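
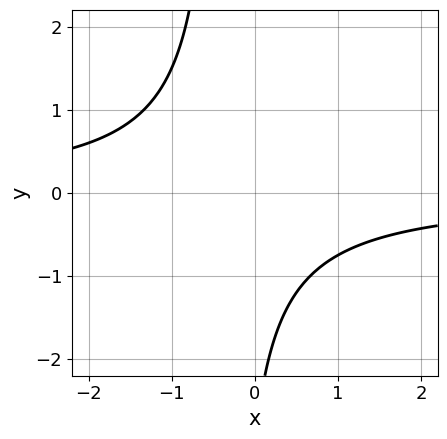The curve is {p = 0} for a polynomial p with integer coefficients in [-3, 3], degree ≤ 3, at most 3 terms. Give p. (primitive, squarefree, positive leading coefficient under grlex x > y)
(a) Degree: the shape is more complex than any degree-1 curve, so deg p = 2.
(b) From the visible intercepts: it misses every integer gridline on the y-axis; the curve avoids every integer x-axis point in the box.
(c) Assembling these constraints gives the stated polynomial.

3*x*y + y + 3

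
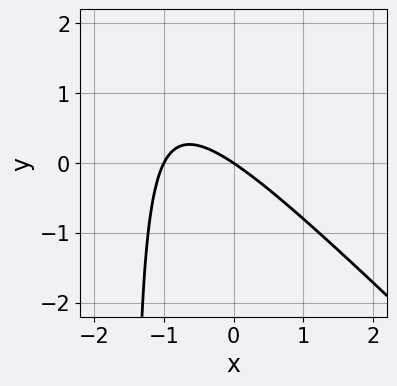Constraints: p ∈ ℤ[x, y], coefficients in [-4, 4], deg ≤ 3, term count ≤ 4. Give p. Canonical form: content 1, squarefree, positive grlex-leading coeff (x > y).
2*x^2 + 2*x*y + 2*x + 3*y

deg p = 2.
Checking where it meets the axes: among the integer gridlines, it crosses the x-axis at x ∈ {-1, 0}; it meets the y-axis at y = 0 (among the integer gridlines).
Matching integer coefficients to the picture gives p.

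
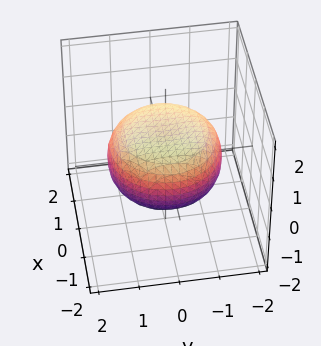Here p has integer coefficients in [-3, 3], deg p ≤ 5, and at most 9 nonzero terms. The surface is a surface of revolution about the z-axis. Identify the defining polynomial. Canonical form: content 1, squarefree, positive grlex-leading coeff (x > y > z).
x^4 + 2*x^2*y^2 + y^4 - x^2 - y^2 + 3*z^2 - 2

(a) The degree is 4 — no degree-3 surface has this shape.
(b) Symmetries: every cross-section ⟂ z is a circle, so x, y appear only via x² + y².
(c) Against the integer gridlines: a circular section at z = 0 has radius between 1 and 2.
(d) The integer polynomial consistent with all of this is the stated p.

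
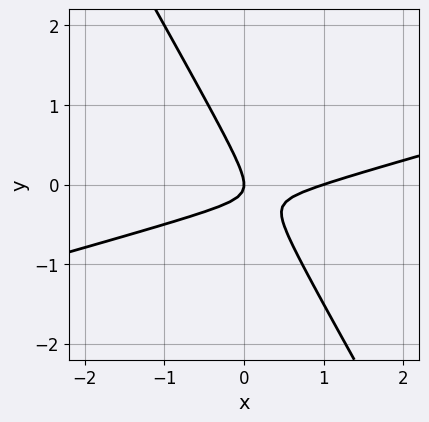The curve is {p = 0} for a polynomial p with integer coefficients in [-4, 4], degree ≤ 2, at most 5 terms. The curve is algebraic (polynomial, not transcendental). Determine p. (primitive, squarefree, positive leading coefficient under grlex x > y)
x^2 - 3*x*y - 2*y^2 - x

The degree is 2 — the shape is more complex than any degree-1 curve.
From the axis intercepts and sections: it meets the y-axis at y = 0 (among the integer gridlines); among the integer gridlines, it crosses the x-axis at x ∈ {0, 1}.
These observations pin down the coefficients.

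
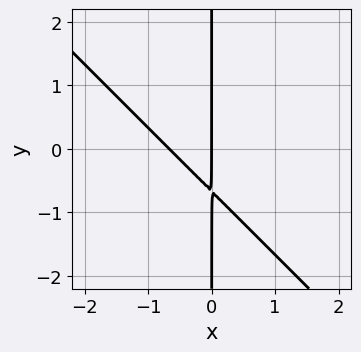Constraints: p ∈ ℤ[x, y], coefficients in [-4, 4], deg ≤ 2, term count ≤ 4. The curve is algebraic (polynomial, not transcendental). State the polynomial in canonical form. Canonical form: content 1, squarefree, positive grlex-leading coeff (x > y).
1. deg p = 2. A generic line meets the curve in up to 2 points.
2. From the axis intercepts and sections: it meets the x-axis at x = 0 (among the integer gridlines); every point of the y-axis in the box is on the curve.
3. Putting this together gives p.

3*x^2 + 3*x*y + 2*x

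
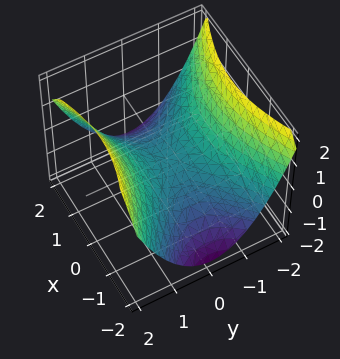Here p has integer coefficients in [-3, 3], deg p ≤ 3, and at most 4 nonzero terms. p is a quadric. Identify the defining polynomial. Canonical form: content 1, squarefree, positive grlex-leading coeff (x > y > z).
(a) deg p = 2.
(b) Symmetries: it's symmetric under x → −x, forcing even powers of x; the y ↦ −y reflection is a symmetry, so y appears only in even powers.
(c) From the visible intercepts: one y-axis crossing is at y = 0; it meets the x-axis at x = 0 (among the integer gridlines); it crosses the z-axis at the gridline z = 0.
(d) Solving for integer coefficients yields p as stated.

x^2 - 2*y^2 + 3*z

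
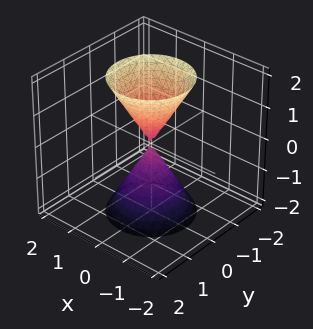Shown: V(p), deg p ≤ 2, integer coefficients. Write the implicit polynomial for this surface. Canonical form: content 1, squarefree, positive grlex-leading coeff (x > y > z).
3*x^2 + 3*y^2 - z^2

1. I count 2 distinct pieces. They look like related sheets of one shape, so recover p as a whole.
2. Degree: a double cone through the origin; a quadric, so deg p = 2.
3. Symmetry: the surface is invariant under rotation about z: p = q(x² + y², z); it's symmetric under z → −z, forcing even powers of z.
4. Observable constraints: one y-axis crossing is at y = 0; it meets the x-axis at x = 0 (among the integer gridlines); one z-axis crossing is at z = 0.
5. The integer polynomial consistent with all of this is the stated p.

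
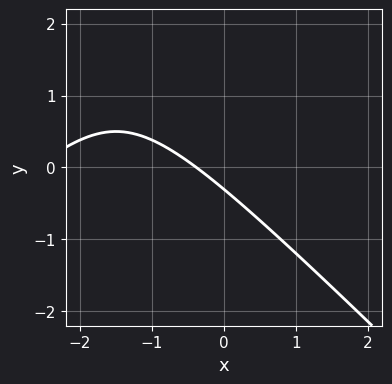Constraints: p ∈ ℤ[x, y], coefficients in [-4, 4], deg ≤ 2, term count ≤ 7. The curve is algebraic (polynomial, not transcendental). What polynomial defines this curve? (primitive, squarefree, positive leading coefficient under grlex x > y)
First, the degree is 2 — no degree-1 curve has this shape.
Finally, putting this together gives p.

x^2 - y^2 + 3*x + 3*y + 1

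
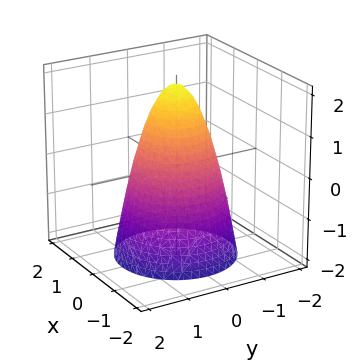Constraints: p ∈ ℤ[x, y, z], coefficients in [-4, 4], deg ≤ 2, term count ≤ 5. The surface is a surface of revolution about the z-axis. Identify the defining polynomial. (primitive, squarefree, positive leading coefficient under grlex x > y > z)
First, deg p = 2. No degree-1 surface has this shape.
Next, by symmetry, the surface is invariant under rotation about z: p = q(x² + y², z).
Next, from the axis intercepts and sections: the y-axis gridline crossings are at y ∈ {-1, 1}; a circular section at z = 0 has radius exactly 1.
Finally, these observations pin down the coefficients. Check: (-1, 0, 0) on the x-axis lies on the surface, and p(-1, 0, 0) = 0. ✓

2*x^2 + 2*y^2 + z - 2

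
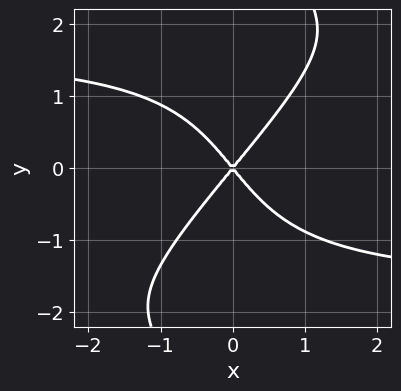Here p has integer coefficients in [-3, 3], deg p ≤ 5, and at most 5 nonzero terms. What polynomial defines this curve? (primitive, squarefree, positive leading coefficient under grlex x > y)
Degree: the shape is more complex than any degree-3 curve, so deg p = 4.
Observable constraints: it crosses the x-axis at the gridline x = 0; one y-axis crossing is at y = 0.
Putting this together gives p.

x^2*y^2 - x*y^3 - 3*x^2 + 2*y^2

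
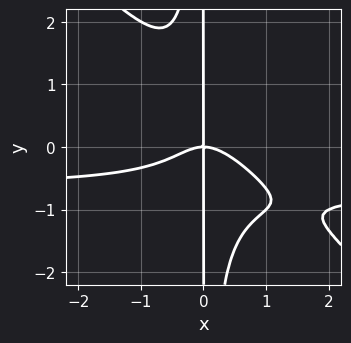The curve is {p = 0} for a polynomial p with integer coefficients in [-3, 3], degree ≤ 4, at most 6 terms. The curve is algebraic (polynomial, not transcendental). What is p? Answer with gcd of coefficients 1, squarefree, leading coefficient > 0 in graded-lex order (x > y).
3*x^3*y + 3*x^2*y^2 + 2*x^3 + 2*x*y

1. Degree: the shape is more complex than any degree-3 curve, so deg p = 4.
2. Reading off the gridlines: every point of the y-axis in the box is on the curve; one x-axis crossing is at x = 0.
3. These observations pin down the coefficients.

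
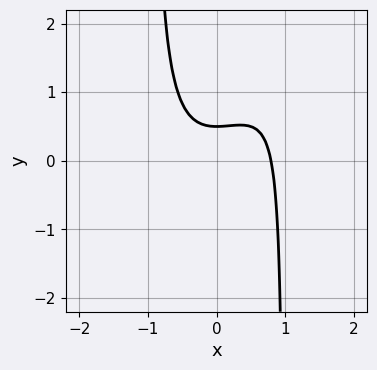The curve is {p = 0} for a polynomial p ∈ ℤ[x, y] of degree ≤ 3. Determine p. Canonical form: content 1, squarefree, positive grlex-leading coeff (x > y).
2*x^3 - 2*x^2*y + 2*y - 1

The degree is 3 — a generic line meets the curve in up to 3 points.
The integer polynomial consistent with all of this is the stated p.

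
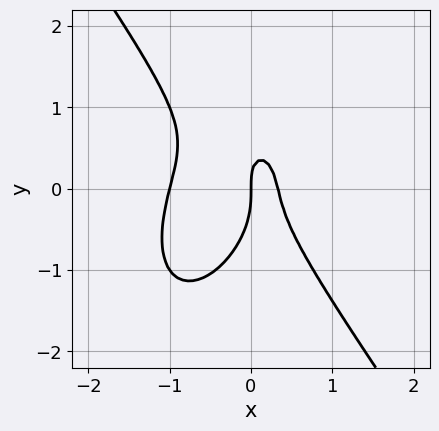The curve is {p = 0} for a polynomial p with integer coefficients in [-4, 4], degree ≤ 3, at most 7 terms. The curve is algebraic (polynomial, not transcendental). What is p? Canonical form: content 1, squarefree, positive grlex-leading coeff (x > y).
3*x^3 + y^3 + 2*x^2 + x*y - x

1. deg p = 3.
2. From the visible intercepts: among the integer gridlines, it crosses the x-axis at x ∈ {-1, 0}; one y-axis crossing is at y = 0.
3. Fitting integer coefficients to these (and the overall shape) gives p.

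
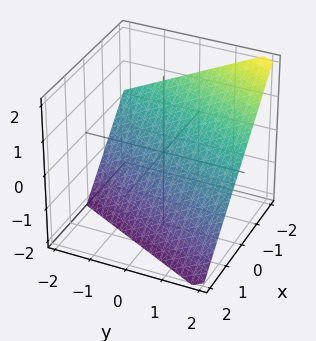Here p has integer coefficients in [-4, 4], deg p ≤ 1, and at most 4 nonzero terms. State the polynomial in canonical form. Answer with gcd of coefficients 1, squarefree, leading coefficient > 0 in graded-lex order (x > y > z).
2*x - y + 2*z + 2

deg p = 1.
Observable constraints: it meets the z-axis at z = -1 (among the integer gridlines); it crosses the x-axis at the gridline x = -1; it meets the y-axis at y = 2 (among the integer gridlines).
Solving for integer coefficients yields p as stated.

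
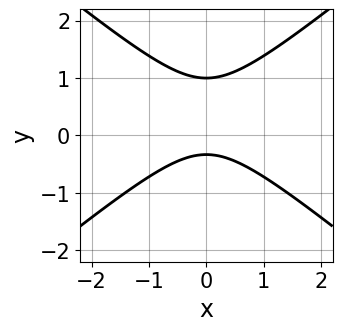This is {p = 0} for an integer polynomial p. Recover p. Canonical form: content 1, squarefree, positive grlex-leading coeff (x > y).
1. Degree: no degree-1 curve has this shape, so deg p = 2.
2. Symmetries: mirror symmetry x ↦ −x ⇒ only even powers of x.
3. From the axis intercepts and sections: no x-intercept at any integer in the box; one y-axis crossing is at y = 1.
4. Together with the visible shape, these determine p as stated.

2*x^2 - 3*y^2 + 2*y + 1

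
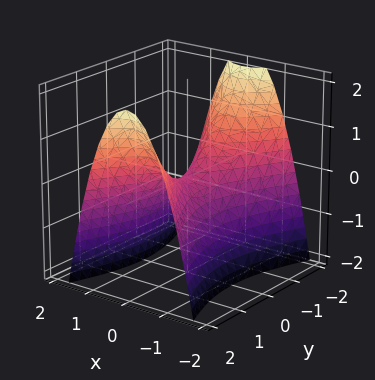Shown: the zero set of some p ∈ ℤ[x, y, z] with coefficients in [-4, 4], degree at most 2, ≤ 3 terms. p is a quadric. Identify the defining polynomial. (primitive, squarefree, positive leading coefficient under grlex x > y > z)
3*x^2 - y^2 + 2*z

(a) The degree is 2 — a saddle surface; a quadric.
(b) Symmetries: the x ↦ −x reflection is a symmetry, so x appears only in even powers; the y ↦ −y reflection is a symmetry, so y appears only in even powers.
(c) Reading off the gridlines: one z-axis crossing is at z = 0; it meets the x-axis at x = 0 (among the integer gridlines).
(d) Assembling these constraints gives the stated polynomial.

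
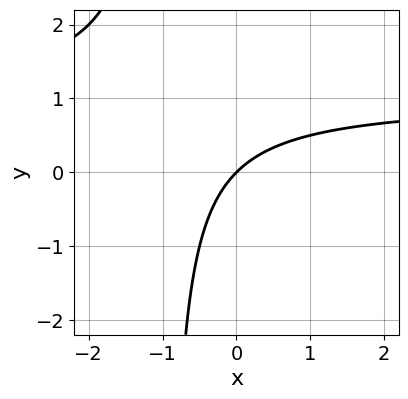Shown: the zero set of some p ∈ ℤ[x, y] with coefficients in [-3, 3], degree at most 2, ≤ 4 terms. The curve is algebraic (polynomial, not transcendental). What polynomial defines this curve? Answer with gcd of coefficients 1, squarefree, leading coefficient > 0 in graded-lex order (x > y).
1. deg p = 2.
2. Checking where it meets the axes: it crosses the y-axis at the gridline y = 0; one x-axis crossing is at x = 0.
3. Solving for integer coefficients yields p as stated.

x*y - x + y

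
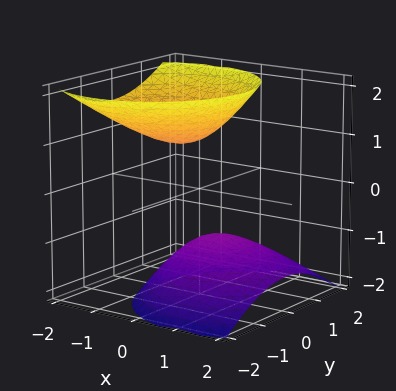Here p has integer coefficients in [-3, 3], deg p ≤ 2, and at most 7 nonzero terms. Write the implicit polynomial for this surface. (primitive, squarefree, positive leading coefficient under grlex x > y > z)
First, the picture has 2 separate pieces. Treating them together as one polynomial.
Then, deg p = 2. The shape is more complex than any degree-1 surface.
Next, reading off the gridlines: the z-axis gridline crossings are at z ∈ {-1, 1}; it misses every integer gridline on the y-axis.
Finally, solving for integer coefficients yields p as stated.

x^2 + x*z + y^2 - z^2 + 1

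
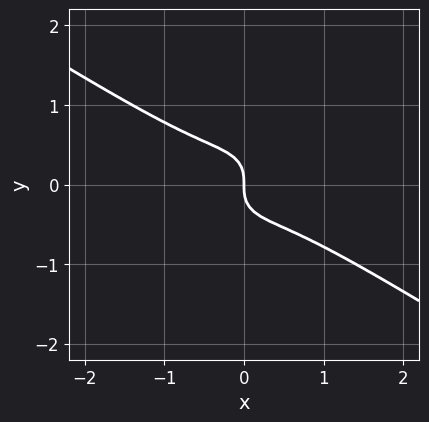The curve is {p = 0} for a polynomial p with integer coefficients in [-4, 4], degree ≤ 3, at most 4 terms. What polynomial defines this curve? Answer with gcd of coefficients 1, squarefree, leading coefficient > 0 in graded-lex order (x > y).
2*x^3 + 2*x^2*y + 3*y^3 + x

First, degree: the shape is more complex than any degree-2 curve, so deg p = 3.
Then, against the integer gridlines: it crosses the y-axis at the gridline y = 0; it crosses the x-axis at the gridline x = 0.
Finally, together with the visible shape, these determine p as stated.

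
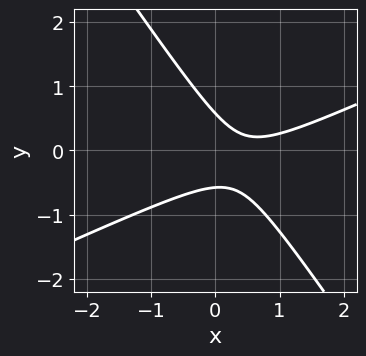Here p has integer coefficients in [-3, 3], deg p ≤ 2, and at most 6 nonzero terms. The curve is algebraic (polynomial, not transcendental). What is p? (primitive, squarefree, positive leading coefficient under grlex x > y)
First, the degree is 2 — no degree-1 curve has this shape.
Then, from the axis intercepts and sections: it misses every integer gridline on the x-axis.
Finally, together with the visible shape, these determine p as stated.

2*x^2 - 3*x*y - 3*y^2 - 2*x + 1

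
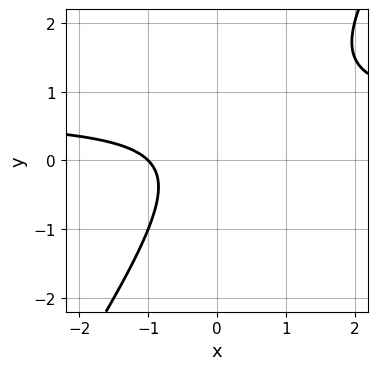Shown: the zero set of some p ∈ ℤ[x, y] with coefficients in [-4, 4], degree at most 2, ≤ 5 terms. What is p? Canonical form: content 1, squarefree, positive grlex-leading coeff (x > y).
3*x*y - 2*y^2 - 2*x + y - 2

(a) The degree is 2 — no degree-1 curve has this shape.
(b) Observable constraints: it meets the x-axis at x = -1 (among the integer gridlines); it misses every integer gridline on the y-axis.
(c) Assembling these constraints gives the stated polynomial.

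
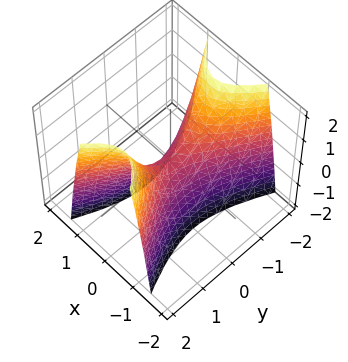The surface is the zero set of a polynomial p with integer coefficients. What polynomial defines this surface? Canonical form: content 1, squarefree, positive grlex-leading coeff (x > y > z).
3*x^2 - y^2 + z

The degree is 2 — a saddle surface; a quadric.
Symmetries: it's symmetric under y → −y, forcing even powers of y; it's symmetric under x → −x, forcing even powers of x.
From the visible intercepts: it crosses the x-axis at the gridline x = 0; it meets the z-axis at z = 0 (among the integer gridlines); it crosses the y-axis at the gridline y = 0.
The integer polynomial consistent with all of this is the stated p.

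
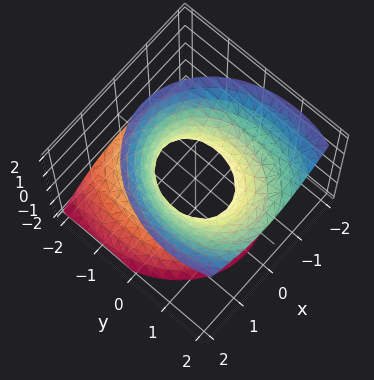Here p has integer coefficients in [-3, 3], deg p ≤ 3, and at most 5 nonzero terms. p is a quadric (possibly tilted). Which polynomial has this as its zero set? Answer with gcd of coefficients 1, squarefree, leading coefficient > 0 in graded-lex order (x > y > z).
3*x^2 + 2*y^2 - 2*y*z - 2*z^2 - 2

Degree: the shape is more complex than any degree-1 surface, so deg p = 2.
From the visible intercepts: it misses every integer gridline on the z-axis; among the integer gridlines, it crosses the y-axis at y ∈ {-1, 1}.
Matching integer coefficients to the picture gives p.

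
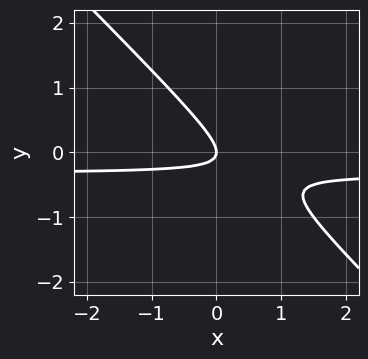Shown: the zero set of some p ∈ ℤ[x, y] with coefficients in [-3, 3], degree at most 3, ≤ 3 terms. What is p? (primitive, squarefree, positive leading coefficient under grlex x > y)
3*x*y + 3*y^2 + x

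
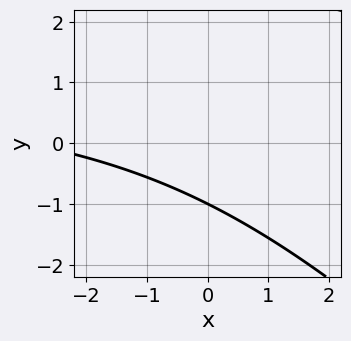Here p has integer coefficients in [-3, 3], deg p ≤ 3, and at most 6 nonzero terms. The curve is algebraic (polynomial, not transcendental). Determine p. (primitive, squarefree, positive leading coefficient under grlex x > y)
x*y + y^2 - x - 2*y - 3

The degree is 2 — a generic line meets the curve in up to 2 points.
Observable constraints: no x-intercept at any integer in the box; it meets the y-axis at y = -1 (among the integer gridlines).
Putting this together gives p.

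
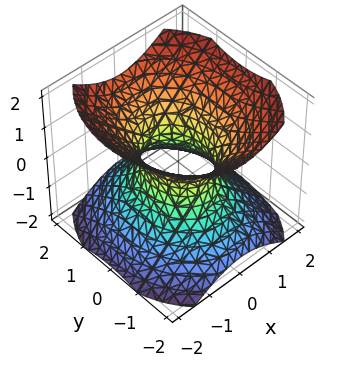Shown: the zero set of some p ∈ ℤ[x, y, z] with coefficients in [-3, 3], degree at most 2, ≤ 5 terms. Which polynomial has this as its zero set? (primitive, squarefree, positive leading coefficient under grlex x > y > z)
3*x^2 + 2*y^2 - 3*z^2 - 2

(a) The degree is 2 — an hourglass — one-sheet hyperboloid; a quadric.
(b) Symmetries: the z ↦ −z reflection is a symmetry, so z appears only in even powers; mirror symmetry y ↦ −y ⇒ only even powers of y; the x ↦ −x reflection is a symmetry, so x appears only in even powers.
(c) From the visible intercepts: it misses every integer gridline on the z-axis; among the integer gridlines, it crosses the y-axis at y ∈ {-1, 1}.
(d) Solving for integer coefficients yields p as stated.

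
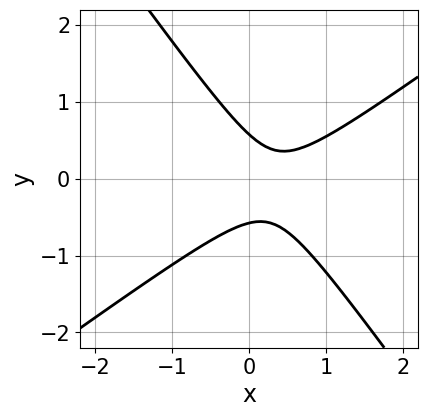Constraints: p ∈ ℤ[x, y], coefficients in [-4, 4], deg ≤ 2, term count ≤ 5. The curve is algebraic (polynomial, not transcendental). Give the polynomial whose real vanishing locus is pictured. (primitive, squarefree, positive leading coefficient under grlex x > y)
(a) Degree: a generic line meets the curve in up to 2 points, so deg p = 2.
(b) From the axis intercepts and sections: no x-intercept at any integer in the box.
(c) The integer polynomial consistent with all of this is the stated p.

3*x^2 - 2*x*y - 3*y^2 - 2*x + 1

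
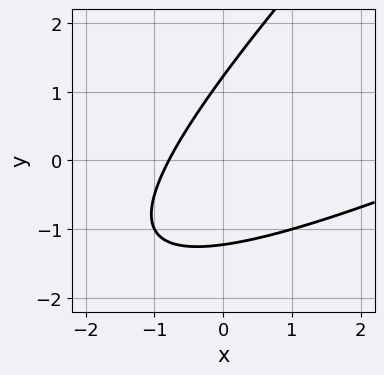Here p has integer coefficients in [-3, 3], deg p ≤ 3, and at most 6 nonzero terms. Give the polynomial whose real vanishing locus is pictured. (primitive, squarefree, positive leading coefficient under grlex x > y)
x^2 - 3*x*y + 2*y^2 - 3*x - 3

(a) Degree: a generic line meets the curve in up to 2 points, so deg p = 2.
(b) Solving for integer coefficients yields p as stated.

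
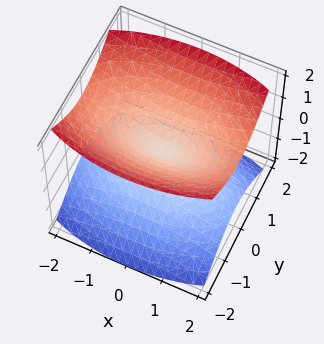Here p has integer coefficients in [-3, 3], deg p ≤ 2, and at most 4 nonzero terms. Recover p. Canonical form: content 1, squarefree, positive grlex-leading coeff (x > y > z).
(a) The picture has 2 separate pieces. Treating them together as one polynomial.
(b) The degree is 2 — a double cone through the origin; a quadric.
(c) Symmetries: mirror symmetry z ↦ −z ⇒ only even powers of z; the y ↦ −y reflection is a symmetry, so y appears only in even powers; mirror symmetry x ↦ −x ⇒ only even powers of x.
(d) From the visible intercepts: it meets the y-axis at y = 0 (among the integer gridlines); one z-axis crossing is at z = 0; it crosses the x-axis at the gridline x = 0.
(e) Fitting integer coefficients to these (and the overall shape) gives p.

x^2 + 3*y^2 - 3*z^2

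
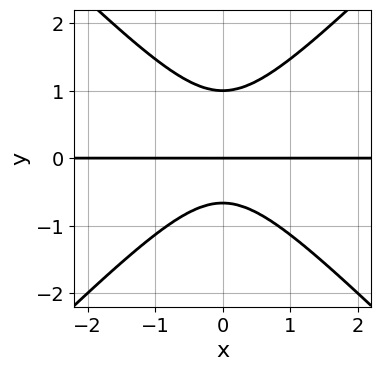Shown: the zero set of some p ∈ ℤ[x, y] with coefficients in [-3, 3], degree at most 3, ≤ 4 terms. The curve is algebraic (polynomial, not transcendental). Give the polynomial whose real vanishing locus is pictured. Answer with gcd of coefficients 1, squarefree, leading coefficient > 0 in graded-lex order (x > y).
3*x^2*y - 3*y^3 + y^2 + 2*y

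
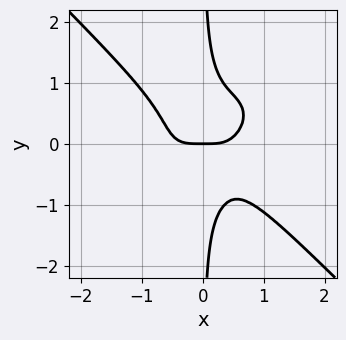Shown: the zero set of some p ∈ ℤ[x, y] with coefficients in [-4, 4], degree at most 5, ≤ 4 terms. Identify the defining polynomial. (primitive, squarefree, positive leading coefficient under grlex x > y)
Degree: the shape is more complex than any degree-3 curve, so deg p = 4.
Reading off the gridlines: it crosses the y-axis at the gridline y = 0; one x-axis crossing is at x = 0.
Together with the visible shape, these determine p as stated.

2*x^4 - x^3*y + 3*x*y^3 - y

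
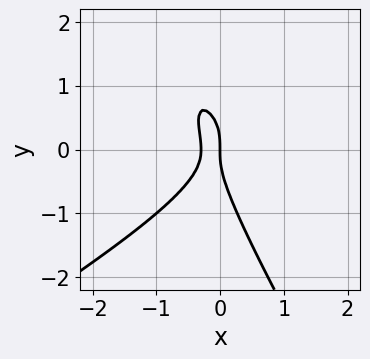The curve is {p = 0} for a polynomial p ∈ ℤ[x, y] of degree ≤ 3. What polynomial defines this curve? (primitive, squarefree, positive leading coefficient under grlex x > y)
First, degree: no degree-2 curve has this shape, so deg p = 3.
Next, from the axis intercepts and sections: it meets the y-axis at y = 0 (among the integer gridlines); one x-axis crossing is at x = 0.
Finally, assembling these constraints gives the stated polynomial.

x^3 - 2*x*y^2 - y^3 - 3*x^2 - x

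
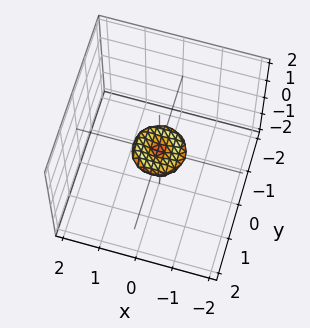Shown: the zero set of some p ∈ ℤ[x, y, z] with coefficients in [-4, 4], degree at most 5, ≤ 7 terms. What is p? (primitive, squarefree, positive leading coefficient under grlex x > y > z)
2*x^4 + 4*x^2*y^2 + 2*y^4 - x^2 - y^2 + 3*z^2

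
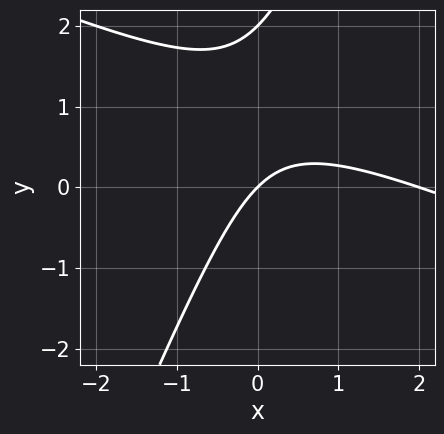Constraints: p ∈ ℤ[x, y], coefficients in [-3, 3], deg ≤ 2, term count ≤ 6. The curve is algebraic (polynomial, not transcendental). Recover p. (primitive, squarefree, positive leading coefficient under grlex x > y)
x^2 + 2*x*y - y^2 - 2*x + 2*y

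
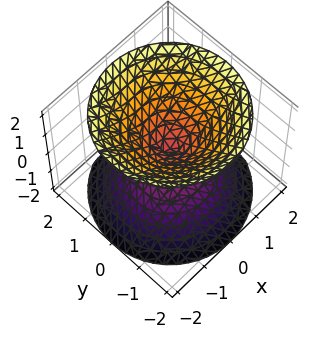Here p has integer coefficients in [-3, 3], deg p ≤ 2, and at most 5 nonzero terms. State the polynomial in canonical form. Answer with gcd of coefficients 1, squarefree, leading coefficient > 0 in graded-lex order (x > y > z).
First, I count 2 distinct pieces. Treating them together as one polynomial.
Then, degree: a double cone through the origin; a quadric, so deg p = 2.
Then, symmetries: the z-axis is an axis of rotation, so x and y enter only as x² + y²; it's symmetric under z → −z, forcing even powers of z.
Next, from the axis intercepts and sections: it meets the z-axis at z = 0 (among the integer gridlines); one y-axis crossing is at y = 0; a circular section at z = 1 has radius exactly 1; one x-axis crossing is at x = 0.
Finally, putting this together gives p.

x^2 + y^2 - z^2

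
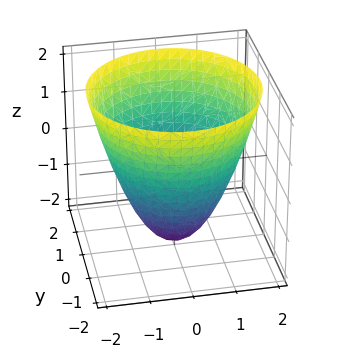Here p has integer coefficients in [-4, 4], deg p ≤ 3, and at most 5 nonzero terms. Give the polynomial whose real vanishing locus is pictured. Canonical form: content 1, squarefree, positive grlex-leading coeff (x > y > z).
First, degree: the shape is more complex than any degree-1 surface, so deg p = 2.
Next, symmetries: rotational symmetry about the z-axis ⇒ p depends on x, y only through x² + y².
Then, reading off the gridlines: a circular section at z = 1 has radius between 1 and 2; it meets the z-axis at z = -2 (among the integer gridlines).
Finally, putting this together gives p.

x^2 + y^2 - z - 2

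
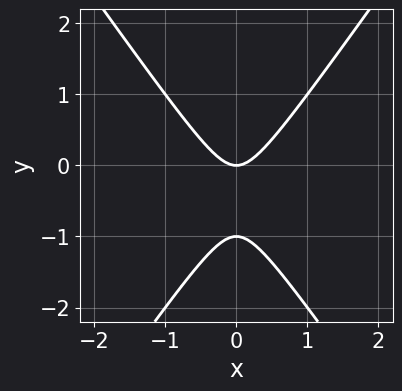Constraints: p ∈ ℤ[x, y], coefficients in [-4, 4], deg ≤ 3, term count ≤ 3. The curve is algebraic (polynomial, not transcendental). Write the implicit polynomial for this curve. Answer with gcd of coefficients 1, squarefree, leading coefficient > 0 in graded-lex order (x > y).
2*x^2 - y^2 - y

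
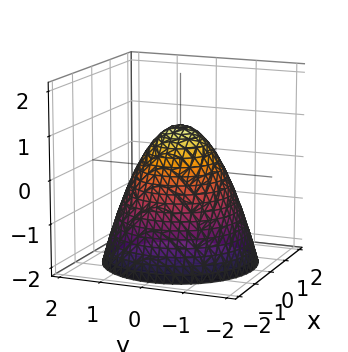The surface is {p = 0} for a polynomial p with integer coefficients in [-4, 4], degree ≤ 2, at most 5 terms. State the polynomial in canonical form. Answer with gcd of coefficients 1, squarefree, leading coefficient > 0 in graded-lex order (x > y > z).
First, degree: a generic line meets the surface in up to 2 points, so deg p = 2.
Next, symmetries: rotational symmetry about the z-axis ⇒ p depends on x, y only through x² + y².
Then, reading off the gridlines: a circular section at z = -1 has radius between 1 and 2; it crosses the z-axis at the gridline z = 1; among the integer gridlines, it crosses the y-axis at y ∈ {-1, 1}; among the integer gridlines, it crosses the x-axis at x ∈ {-1, 1}.
Finally, the integer polynomial consistent with all of this is the stated p.

x^2 + y^2 + z - 1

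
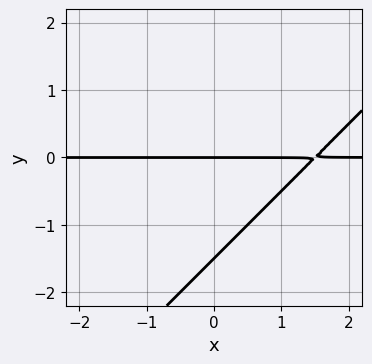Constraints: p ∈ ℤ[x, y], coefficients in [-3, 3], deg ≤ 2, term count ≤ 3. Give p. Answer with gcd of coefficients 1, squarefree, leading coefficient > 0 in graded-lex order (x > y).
First, the degree is 2 — no degree-1 curve has this shape.
Next, observable constraints: one y-axis crossing is at y = 0; every point of the x-axis in the box is on the curve.
Finally, matching integer coefficients to the picture gives p.

2*x*y - 2*y^2 - 3*y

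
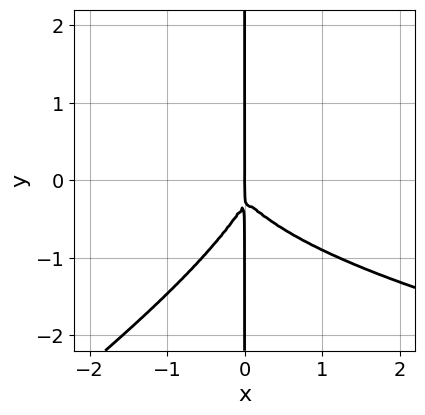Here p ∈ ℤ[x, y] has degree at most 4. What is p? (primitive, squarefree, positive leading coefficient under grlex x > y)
2*x^2*y^2 - 3*x*y^3 - 3*x^3 - x*y^2

The degree is 4 — the shape is more complex than any degree-3 curve.
Against the integer gridlines: it meets the x-axis at x = 0 (among the integer gridlines); every point of the y-axis in the box is on the curve.
Matching integer coefficients to the picture gives p.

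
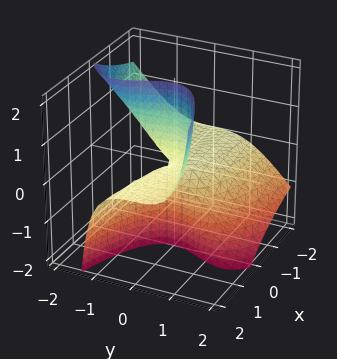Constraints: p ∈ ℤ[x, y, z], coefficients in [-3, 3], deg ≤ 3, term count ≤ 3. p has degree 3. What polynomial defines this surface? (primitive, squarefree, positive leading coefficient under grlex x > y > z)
2*y^3 + 2*y^2*z - 3*x*z

First, deg p = 3.
Next, checking where it meets the axes: every point of the x-axis in the box is on the surface; the visible z-axis segment lies entirely on the surface; it meets the y-axis at y = 0 (among the integer gridlines).
Finally, fitting integer coefficients to these (and the overall shape) gives p.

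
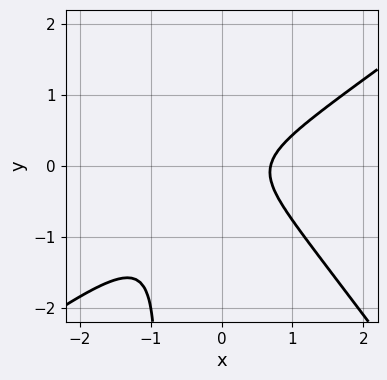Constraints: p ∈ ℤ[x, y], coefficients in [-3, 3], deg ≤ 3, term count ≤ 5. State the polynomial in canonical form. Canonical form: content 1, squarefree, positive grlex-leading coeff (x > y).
3*x^3 - 2*x^2*y - 3*x*y^2 - 3*y^2 - 1

1. The degree is 3 — a generic line meets the curve in up to 3 points.
2. From the axis intercepts and sections: it misses every integer gridline on the y-axis.
3. Solving for integer coefficients yields p as stated.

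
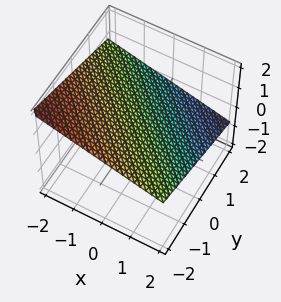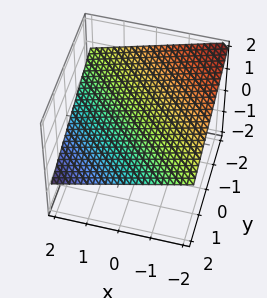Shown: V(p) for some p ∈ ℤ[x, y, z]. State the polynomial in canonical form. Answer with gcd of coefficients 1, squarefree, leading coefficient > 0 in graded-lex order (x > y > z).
x + y + 3*z - 2

First, degree: the surface is flat (a plane), so deg p = 1.
Then, from the axis intercepts and sections: it meets the x-axis at x = 2 (among the integer gridlines); one y-axis crossing is at y = 2.
Finally, putting this together gives p.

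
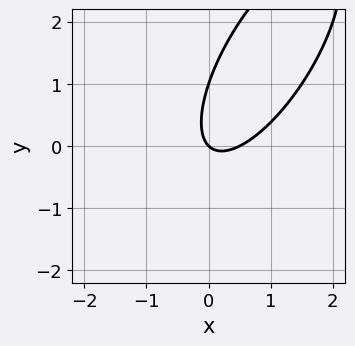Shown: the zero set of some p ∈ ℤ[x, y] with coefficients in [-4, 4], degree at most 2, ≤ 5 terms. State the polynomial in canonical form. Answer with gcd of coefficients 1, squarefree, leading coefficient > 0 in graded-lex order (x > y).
2*x^2 - 2*x*y + y^2 - x - y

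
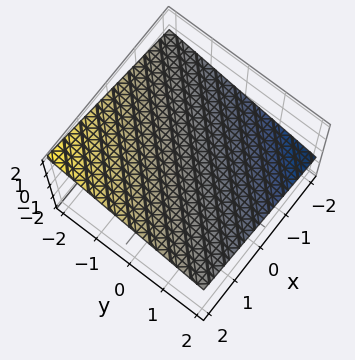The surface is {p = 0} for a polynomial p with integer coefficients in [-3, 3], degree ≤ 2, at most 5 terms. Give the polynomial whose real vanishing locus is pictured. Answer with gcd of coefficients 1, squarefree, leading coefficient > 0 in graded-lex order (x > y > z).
x - y - 3*z + 2

Degree: the surface is flat (a plane), so deg p = 1.
Reading off the gridlines: it meets the y-axis at y = 2 (among the integer gridlines); it meets the x-axis at x = -2 (among the integer gridlines).
The integer polynomial consistent with all of this is the stated p.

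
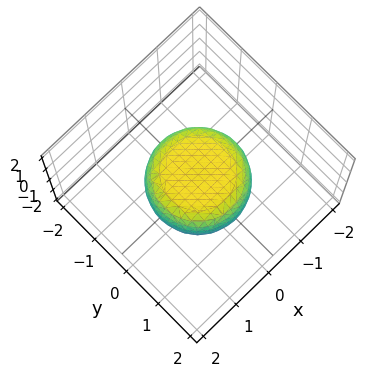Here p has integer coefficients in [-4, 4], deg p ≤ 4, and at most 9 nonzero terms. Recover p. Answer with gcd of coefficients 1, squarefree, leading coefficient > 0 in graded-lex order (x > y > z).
2*x^4 + 4*x^2*y^2 + 2*y^4 - x^2 - y^2 + 3*z^2 - 2

First, the degree is 4 — no degree-3 surface has this shape.
Next, symmetry: the surface is invariant under rotation about z: p = q(x² + y², z).
Then, checking where it meets the axes: a circular section at z = 0 has radius between 1 and 2.
Finally, matching integer coefficients to the picture gives p.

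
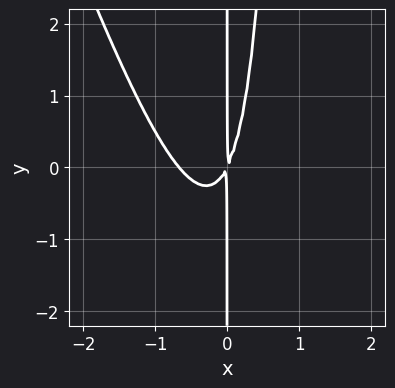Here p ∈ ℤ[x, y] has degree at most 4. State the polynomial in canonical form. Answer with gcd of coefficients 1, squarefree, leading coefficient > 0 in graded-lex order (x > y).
First, the degree is 3 — no degree-2 curve has this shape.
Then, from the axis intercepts and sections: the visible y-axis segment lies entirely on the curve.
Finally, putting this together gives p.

3*x^3 + x^2*y + 2*x^2 - x*y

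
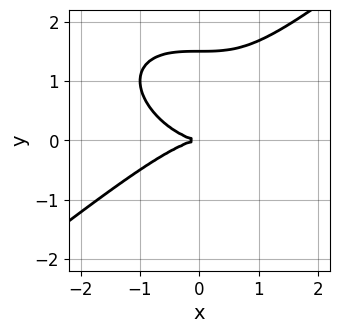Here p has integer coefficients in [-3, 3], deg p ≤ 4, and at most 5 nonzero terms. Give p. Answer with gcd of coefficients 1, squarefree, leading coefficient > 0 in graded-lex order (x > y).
First, the degree is 3 — no degree-2 curve has this shape.
Then, reading off the gridlines: one x-axis crossing is at x = 0; one y-axis crossing is at y = 0.
Finally, solving for integer coefficients yields p as stated.

x^3 - 2*y^3 + 3*y^2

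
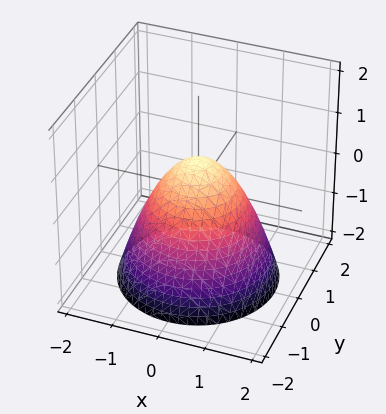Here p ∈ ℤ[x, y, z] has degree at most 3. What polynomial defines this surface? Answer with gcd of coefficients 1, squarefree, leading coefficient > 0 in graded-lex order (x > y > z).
1. Degree: a generic line meets the surface in up to 2 points, so deg p = 2.
2. Symmetry: every cross-section ⟂ z is a circle, so x, y appear only via x² + y².
3. Reading off the gridlines: a circular section at z = -2 has radius between 1 and 2.
4. Together with the visible shape, these determine p as stated.

3*x^2 + 3*y^2 + 3*z - 2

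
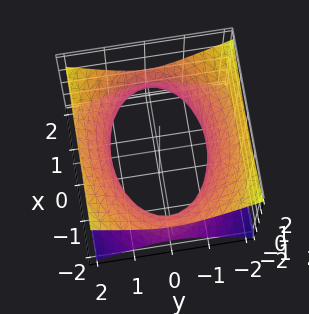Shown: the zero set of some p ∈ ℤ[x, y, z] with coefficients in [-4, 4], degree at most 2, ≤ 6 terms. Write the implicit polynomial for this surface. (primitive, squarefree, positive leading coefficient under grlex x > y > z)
x^2 + 2*y^2 - 3*z^2 - 3

First, degree: an hourglass — one-sheet hyperboloid; a quadric, so deg p = 2.
Next, symmetries: the x ↦ −x reflection is a symmetry, so x appears only in even powers; mirror symmetry y ↦ −y ⇒ only even powers of y; it's symmetric under z → −z, forcing even powers of z.
Then, reading off the gridlines: it misses every integer gridline on the z-axis.
Finally, putting this together gives p.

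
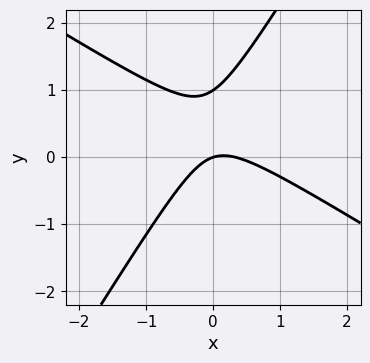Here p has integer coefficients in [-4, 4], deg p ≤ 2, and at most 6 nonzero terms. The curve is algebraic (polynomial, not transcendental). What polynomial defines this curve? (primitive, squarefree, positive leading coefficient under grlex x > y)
(a) The degree is 2 — the shape is more complex than any degree-1 curve.
(b) Observable constraints: among the integer gridlines, it crosses the y-axis at y ∈ {0, 1}; it crosses the x-axis at the gridline x = 0.
(c) Together with the visible shape, these determine p as stated.

3*x^2 + 3*x*y - 3*y^2 - x + 3*y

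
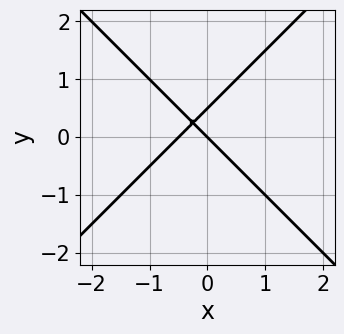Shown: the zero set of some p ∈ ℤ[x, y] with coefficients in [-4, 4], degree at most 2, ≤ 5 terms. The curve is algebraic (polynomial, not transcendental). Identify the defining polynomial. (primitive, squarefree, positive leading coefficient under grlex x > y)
2*x^2 - 2*y^2 + x + y

deg p = 2. No degree-1 curve has this shape.
Observable constraints: it crosses the y-axis at the gridline y = 0; one x-axis crossing is at x = 0.
Fitting integer coefficients to these (and the overall shape) gives p.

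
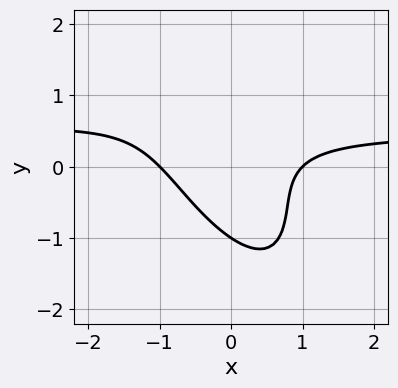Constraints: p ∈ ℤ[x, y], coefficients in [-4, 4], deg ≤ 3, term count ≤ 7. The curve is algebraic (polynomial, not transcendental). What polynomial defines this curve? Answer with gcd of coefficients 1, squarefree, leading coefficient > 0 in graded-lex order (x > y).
2*x^2*y + 2*x*y^2 + y^3 - x^2 + 1

First, degree: a generic line meets the curve in up to 3 points, so deg p = 3.
Next, from the axis intercepts and sections: among the integer gridlines, it crosses the x-axis at x ∈ {-1, 1}; one y-axis crossing is at y = -1.
Finally, solving for integer coefficients yields p as stated.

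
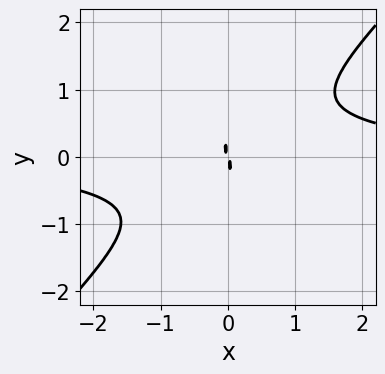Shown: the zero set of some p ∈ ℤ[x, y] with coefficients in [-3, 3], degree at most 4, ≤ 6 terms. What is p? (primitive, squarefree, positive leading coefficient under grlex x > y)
deg p = 4. The shape is more complex than any degree-3 curve.
Solving for integer coefficients yields p as stated.

2*x^3*y + x*y^3 - 3*y^4 - 2*x^2 - x*y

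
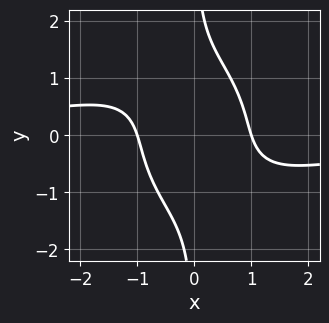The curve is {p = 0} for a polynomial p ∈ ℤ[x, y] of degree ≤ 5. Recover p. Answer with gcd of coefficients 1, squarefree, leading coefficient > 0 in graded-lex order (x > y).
2*x^3*y + 2*x*y^3 + 3*x^2 - 3

The degree is 4 — the shape is more complex than any degree-3 curve.
Against the integer gridlines: the curve avoids every integer y-axis point in the box; the x-axis gridline crossings are at x ∈ {-1, 1}.
Matching integer coefficients to the picture gives p.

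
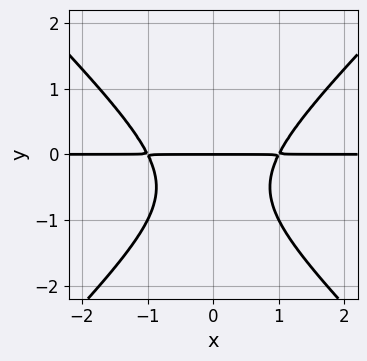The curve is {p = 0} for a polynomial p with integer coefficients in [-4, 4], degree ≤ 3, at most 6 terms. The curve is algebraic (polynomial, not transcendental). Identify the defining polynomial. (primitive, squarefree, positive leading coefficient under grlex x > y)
x^2*y - y^3 - y^2 - y

deg p = 3.
Symmetries: the x ↦ −x reflection is a symmetry, so x appears only in even powers.
Observable constraints: the visible x-axis segment lies entirely on the curve; it meets the y-axis at y = 0 (among the integer gridlines).
Together with the visible shape, these determine p as stated.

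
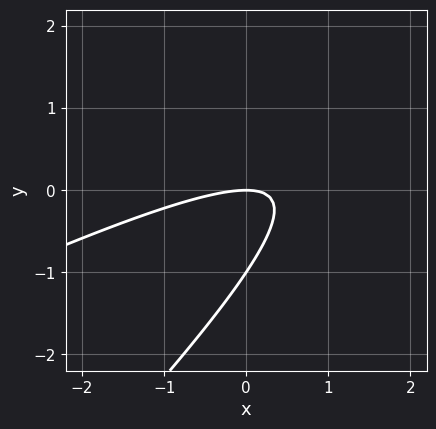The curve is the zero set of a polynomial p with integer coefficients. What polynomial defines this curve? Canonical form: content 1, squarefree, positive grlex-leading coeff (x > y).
First, deg p = 2. No degree-1 curve has this shape.
Then, from the axis intercepts and sections: the y-axis gridline crossings are at y ∈ {-1, 0}; one x-axis crossing is at x = 0.
Finally, fitting integer coefficients to these (and the overall shape) gives p.

x^2 - 3*x*y + 2*y^2 + 2*y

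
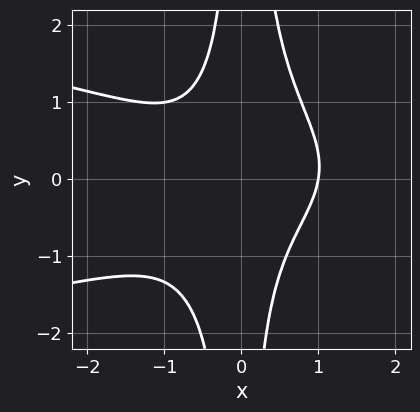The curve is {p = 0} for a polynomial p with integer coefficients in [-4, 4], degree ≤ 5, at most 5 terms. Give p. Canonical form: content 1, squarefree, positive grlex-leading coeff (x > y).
First, degree: the shape is more complex than any degree-3 curve, so deg p = 4.
Next, checking where it meets the axes: the curve avoids every integer y-axis point in the box; one x-axis crossing is at x = 1.
Finally, assembling these constraints gives the stated polynomial.

3*x^2*y^2 + 2*x^3 - x*y - 2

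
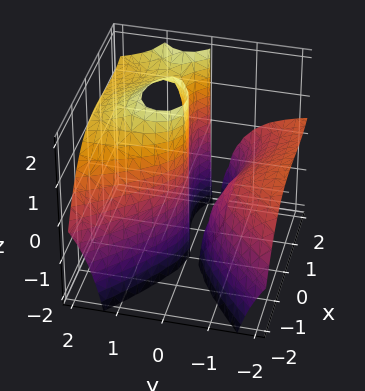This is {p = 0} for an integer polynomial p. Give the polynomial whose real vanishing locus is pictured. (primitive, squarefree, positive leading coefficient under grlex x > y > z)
First, I count 2 distinct pieces. They look like related sheets of one shape, so recover p as a whole.
Then, the degree is 3 — no degree-2 surface has this shape.
Then, from the axis intercepts and sections: among the integer gridlines, it crosses the x-axis at x ∈ {0, 2}; among the integer gridlines, it crosses the y-axis at y ∈ {-1, 0}; the visible z-axis segment lies entirely on the surface.
Finally, together with the visible shape, these determine p as stated.

x^3 - 3*y^2*z - 2*x^2 + 3*y^2 + 3*y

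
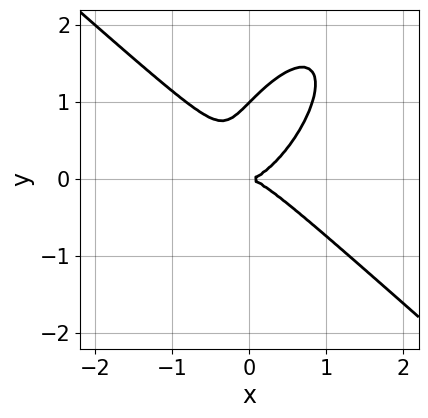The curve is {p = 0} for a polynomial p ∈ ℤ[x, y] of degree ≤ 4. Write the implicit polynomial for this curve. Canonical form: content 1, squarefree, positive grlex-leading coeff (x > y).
First, deg p = 3.
Then, from the visible intercepts: the y-axis gridline crossings are at y ∈ {0, 1}; one x-axis crossing is at x = 0.
Finally, the integer polynomial consistent with all of this is the stated p.

3*x^3 - 2*x*y^2 + 2*y^3 - 2*y^2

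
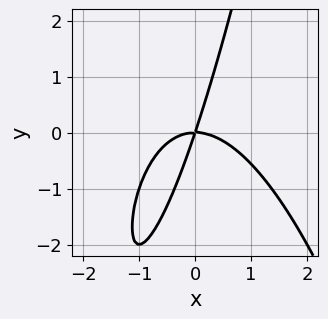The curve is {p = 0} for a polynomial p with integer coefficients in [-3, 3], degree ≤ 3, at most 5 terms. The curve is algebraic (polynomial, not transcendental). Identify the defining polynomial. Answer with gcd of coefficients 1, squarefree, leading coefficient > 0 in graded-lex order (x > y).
First, degree: no degree-2 curve has this shape, so deg p = 3.
Then, from the visible intercepts: it crosses the y-axis at the gridline y = 0; one x-axis crossing is at x = 0.
Finally, solving for integer coefficients yields p as stated.

2*x^3 + 3*x*y - y^2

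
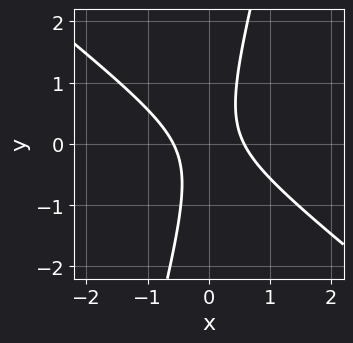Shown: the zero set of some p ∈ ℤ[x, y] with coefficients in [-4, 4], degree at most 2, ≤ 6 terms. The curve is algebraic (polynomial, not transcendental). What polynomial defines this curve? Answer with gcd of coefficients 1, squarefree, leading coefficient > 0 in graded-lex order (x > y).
3*x^2 + 3*x*y - y^2 - 1

deg p = 2. The shape is more complex than any degree-1 curve.
Reading off the gridlines: it misses every integer gridline on the y-axis.
Fitting integer coefficients to these (and the overall shape) gives p.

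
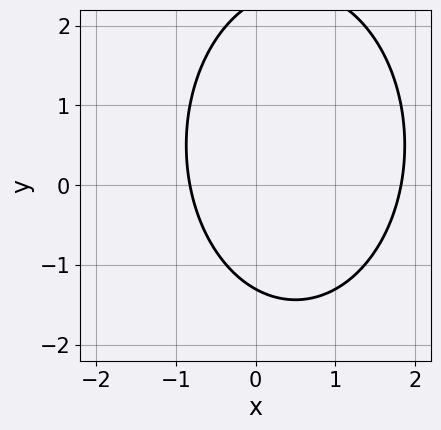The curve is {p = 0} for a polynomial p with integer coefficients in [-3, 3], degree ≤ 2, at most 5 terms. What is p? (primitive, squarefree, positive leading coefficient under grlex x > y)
2*x^2 + y^2 - 2*x - y - 3

The degree is 2 — no degree-1 curve has this shape.
Putting this together gives p.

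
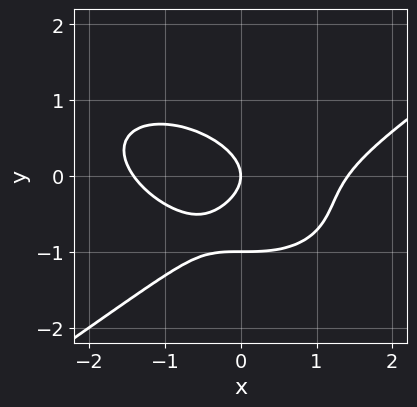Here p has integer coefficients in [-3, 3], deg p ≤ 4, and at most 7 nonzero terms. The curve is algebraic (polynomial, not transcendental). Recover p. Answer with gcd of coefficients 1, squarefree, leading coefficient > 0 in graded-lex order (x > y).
x^3 - 3*y^3 - 2*x*y - 3*y^2 - 2*x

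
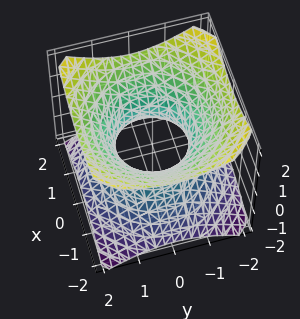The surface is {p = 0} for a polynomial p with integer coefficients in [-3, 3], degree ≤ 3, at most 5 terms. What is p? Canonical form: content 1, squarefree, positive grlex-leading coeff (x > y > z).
2*x^2 + 2*y^2 - 3*z^2 - 2

(a) deg p = 2. A generic line meets the surface in up to 2 points.
(b) Symmetries: rotational symmetry about the z-axis ⇒ p depends on x, y only through x² + y².
(c) From the visible intercepts: among the integer gridlines, it crosses the x-axis at x ∈ {-1, 1}; it misses every integer gridline on the z-axis.
(d) These observations pin down the coefficients. Check: (0, 1, 0) on the y-axis lies on the surface, and p(0, 1, 0) = 0. ✓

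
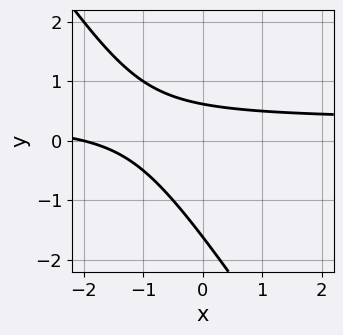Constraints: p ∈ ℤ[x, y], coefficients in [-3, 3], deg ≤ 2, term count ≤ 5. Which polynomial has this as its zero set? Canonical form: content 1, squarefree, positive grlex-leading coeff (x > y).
The degree is 2 — no degree-1 curve has this shape.
From the visible intercepts: one x-axis crossing is at x = -2.
Matching integer coefficients to the picture gives p.

3*x*y + 2*y^2 - x + 2*y - 2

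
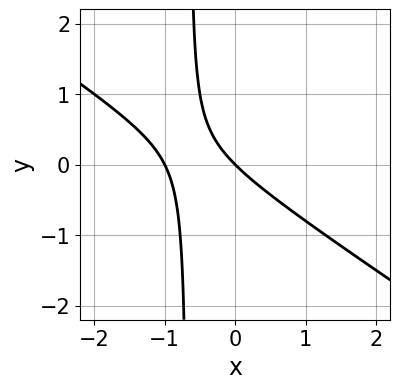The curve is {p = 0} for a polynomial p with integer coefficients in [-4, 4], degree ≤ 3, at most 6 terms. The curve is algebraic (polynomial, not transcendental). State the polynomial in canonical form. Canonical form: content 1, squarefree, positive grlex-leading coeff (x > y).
(a) deg p = 2. The shape is more complex than any degree-1 curve.
(b) From the axis intercepts and sections: it meets the y-axis at y = 0 (among the integer gridlines); the x-axis gridline crossings are at x ∈ {-1, 0}.
(c) Matching integer coefficients to the picture gives p.

2*x^2 + 3*x*y + 2*x + 2*y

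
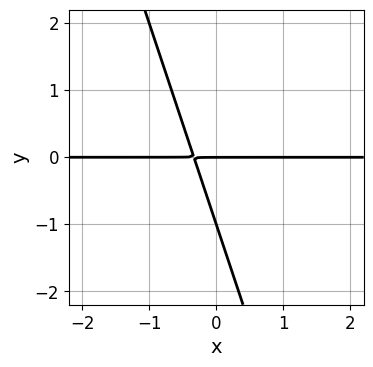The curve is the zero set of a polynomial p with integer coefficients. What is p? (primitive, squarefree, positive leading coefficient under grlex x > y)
1. The degree is 2 — no degree-1 curve has this shape.
2. Checking where it meets the axes: the visible x-axis segment lies entirely on the curve; among the integer gridlines, it crosses the y-axis at y ∈ {-1, 0}.
3. Assembling these constraints gives the stated polynomial.

3*x*y + y^2 + y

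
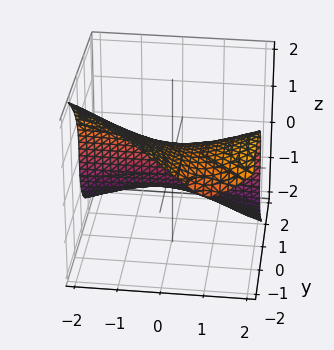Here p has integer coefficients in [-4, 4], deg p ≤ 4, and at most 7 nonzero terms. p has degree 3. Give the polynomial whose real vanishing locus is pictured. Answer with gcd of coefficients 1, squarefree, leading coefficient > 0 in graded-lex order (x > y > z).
deg p = 3. A generic line meets the surface in up to 3 points.
From the axis intercepts and sections: it crosses the z-axis at the gridline z = 0; every point of the x-axis in the box is on the surface.
Assembling these constraints gives the stated polynomial.

2*x^2*y + 2*x*y^2 + 2*z^3 - y*z + 3*y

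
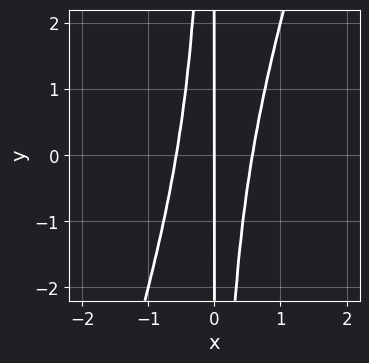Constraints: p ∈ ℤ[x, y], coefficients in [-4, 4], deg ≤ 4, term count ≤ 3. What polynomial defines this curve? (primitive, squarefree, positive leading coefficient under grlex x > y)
(a) The degree is 3 — the shape is more complex than any degree-2 curve.
(b) From the axis intercepts and sections: the visible y-axis segment lies entirely on the curve; one x-axis crossing is at x = 0.
(c) Putting this together gives p.

3*x^3 - x^2*y - x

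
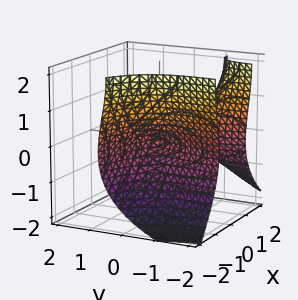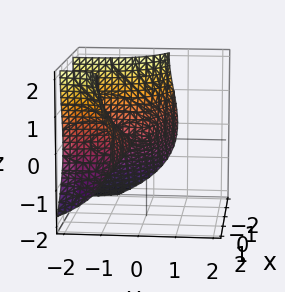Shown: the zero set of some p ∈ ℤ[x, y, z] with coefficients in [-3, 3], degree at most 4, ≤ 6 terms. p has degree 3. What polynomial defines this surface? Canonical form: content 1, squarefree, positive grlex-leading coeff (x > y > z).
x^3 + 3*x^2*y - z^3 + y^2 + 3*z^2

1. There are 2 components. Treating them together as one polynomial.
2. deg p = 3. No degree-2 surface has this shape.
3. Reading off the gridlines: it meets the z-axis at z = 0 (among the integer gridlines); it meets the y-axis at y = 0 (among the integer gridlines); one x-axis crossing is at x = 0.
4. Fitting integer coefficients to these (and the overall shape) gives p.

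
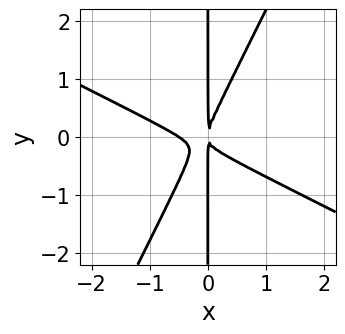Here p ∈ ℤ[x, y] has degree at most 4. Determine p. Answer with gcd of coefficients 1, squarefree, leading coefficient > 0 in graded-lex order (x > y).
2*x^3 + 3*x^2*y - 2*x*y^2 + x^2

1. deg p = 3. No degree-2 curve has this shape.
2. From the visible intercepts: every point of the y-axis in the box is on the curve.
3. Matching integer coefficients to the picture gives p.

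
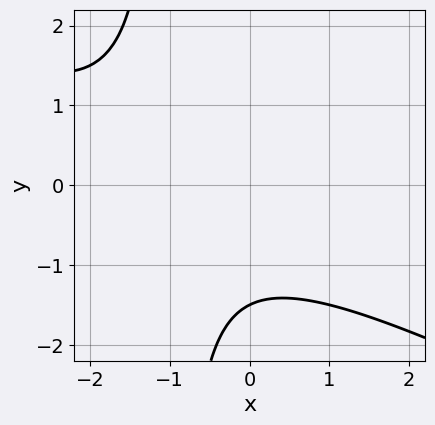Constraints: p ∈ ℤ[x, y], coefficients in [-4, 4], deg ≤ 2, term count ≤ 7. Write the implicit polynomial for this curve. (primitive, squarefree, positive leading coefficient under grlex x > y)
x^2 + 2*x*y + 2*x + 2*y + 3

1. The degree is 2 — a generic line meets the curve in up to 2 points.
2. Against the integer gridlines: it misses every integer gridline on the x-axis.
3. Together with the visible shape, these determine p as stated.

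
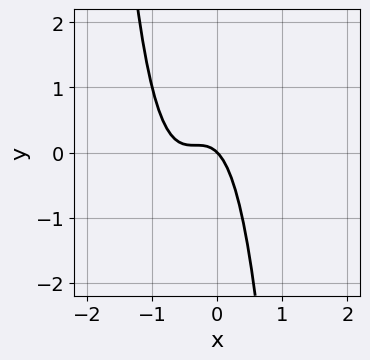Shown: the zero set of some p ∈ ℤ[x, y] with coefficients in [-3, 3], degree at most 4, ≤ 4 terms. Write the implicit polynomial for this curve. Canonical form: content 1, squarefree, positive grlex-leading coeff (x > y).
1. deg p = 3. The shape is more complex than any degree-2 curve.
2. Observable constraints: one x-axis crossing is at x = 0; it crosses the y-axis at the gridline y = 0.
3. Together with the visible shape, these determine p as stated.

3*x^3 + 3*x^2 + x + y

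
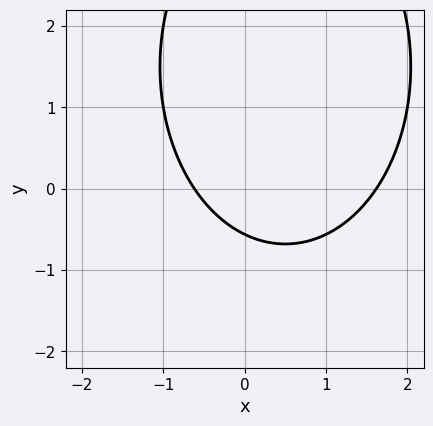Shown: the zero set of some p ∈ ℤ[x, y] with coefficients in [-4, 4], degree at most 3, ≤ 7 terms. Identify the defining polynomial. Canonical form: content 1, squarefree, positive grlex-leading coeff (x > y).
(a) Degree: a generic line meets the curve in up to 2 points, so deg p = 2.
(b) Putting this together gives p.

2*x^2 + y^2 - 2*x - 3*y - 2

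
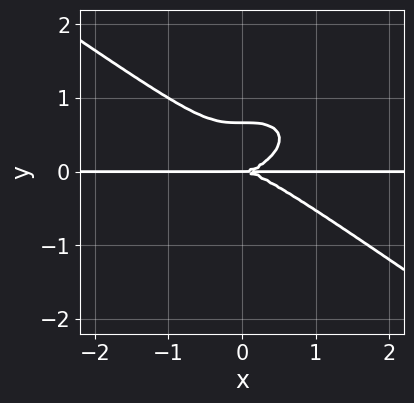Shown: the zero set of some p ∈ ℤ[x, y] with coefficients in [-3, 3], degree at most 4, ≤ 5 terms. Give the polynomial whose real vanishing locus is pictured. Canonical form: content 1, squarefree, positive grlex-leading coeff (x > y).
x^3*y + 3*y^4 - 2*y^3

(a) deg p = 4. The shape is more complex than any degree-3 curve.
(b) Checking where it meets the axes: the visible x-axis segment lies entirely on the curve; it meets the y-axis at y = 0 (among the integer gridlines).
(c) Matching integer coefficients to the picture gives p.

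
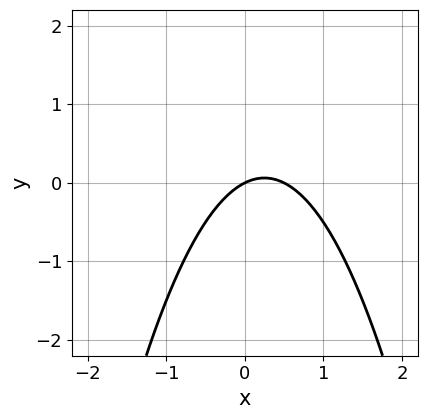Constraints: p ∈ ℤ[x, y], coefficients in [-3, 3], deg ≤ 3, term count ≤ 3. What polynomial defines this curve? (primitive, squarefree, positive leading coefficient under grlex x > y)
2*x^2 - x + 2*y

First, degree: a generic line meets the curve in up to 2 points, so deg p = 2.
Then, from the visible intercepts: it crosses the y-axis at the gridline y = 0; it crosses the x-axis at the gridline x = 0.
Finally, putting this together gives p.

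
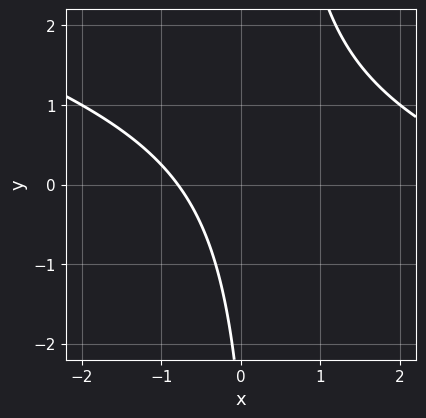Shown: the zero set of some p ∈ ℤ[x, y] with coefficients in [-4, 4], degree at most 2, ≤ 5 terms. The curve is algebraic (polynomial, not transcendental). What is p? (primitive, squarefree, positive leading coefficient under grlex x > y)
(a) Degree: no degree-1 curve has this shape, so deg p = 2.
(b) Reading off the gridlines: no y-intercept at any integer in the box.
(c) Fitting integer coefficients to these (and the overall shape) gives p.

x^2 + 3*x*y - 3*x - y - 3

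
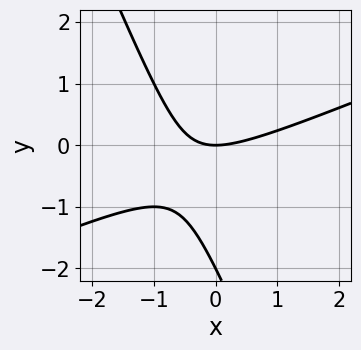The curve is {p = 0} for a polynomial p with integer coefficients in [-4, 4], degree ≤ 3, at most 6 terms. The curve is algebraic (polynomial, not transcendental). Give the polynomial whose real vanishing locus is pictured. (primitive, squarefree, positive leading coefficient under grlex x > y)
x^2 - 2*x*y - y^2 - 2*y

The degree is 2 — no degree-1 curve has this shape.
From the axis intercepts and sections: one x-axis crossing is at x = 0; among the integer gridlines, it crosses the y-axis at y ∈ {-2, 0}.
Together with the visible shape, these determine p as stated.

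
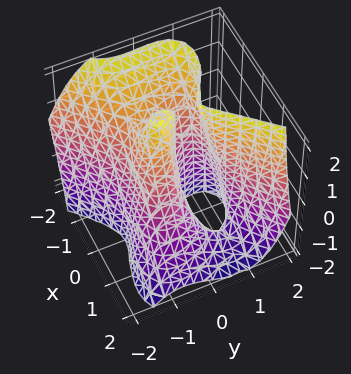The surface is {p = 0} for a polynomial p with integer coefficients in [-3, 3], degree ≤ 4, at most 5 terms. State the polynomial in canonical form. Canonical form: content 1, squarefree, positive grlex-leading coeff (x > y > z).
1. Degree: no degree-2 surface has this shape, so deg p = 3.
2. Checking where it meets the axes: it meets the x-axis at x = 0 (among the integer gridlines); the visible z-axis segment lies entirely on the surface.
3. Together with the visible shape, these determine p as stated.

3*x^3 + 3*x^2*z - 3*y^3 - y*z + 3*y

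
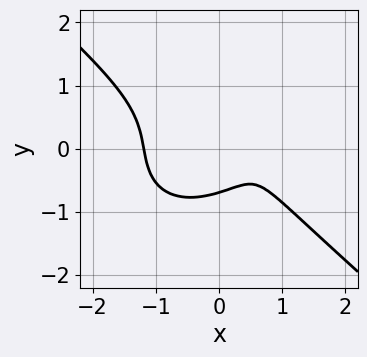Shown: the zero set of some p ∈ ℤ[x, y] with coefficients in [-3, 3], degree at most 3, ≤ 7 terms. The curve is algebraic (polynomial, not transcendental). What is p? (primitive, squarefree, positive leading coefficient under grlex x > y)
deg p = 3.
Solving for integer coefficients yields p as stated.

2*x^3 + 3*y^3 - x*y - 2*x + 1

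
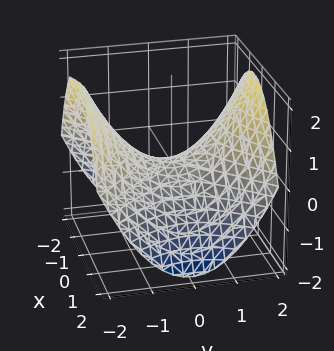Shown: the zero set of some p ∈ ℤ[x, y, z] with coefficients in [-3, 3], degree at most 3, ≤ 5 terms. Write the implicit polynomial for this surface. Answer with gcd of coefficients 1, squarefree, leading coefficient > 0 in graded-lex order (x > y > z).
1. deg p = 2.
2. Symmetries: mirror symmetry y ↦ −y ⇒ only even powers of y; it's symmetric under x → −x, forcing even powers of x.
3. Observable constraints: it meets the z-axis at z = 0 (among the integer gridlines); it meets the x-axis at x = 0 (among the integer gridlines); it crosses the y-axis at the gridline y = 0.
4. These observations pin down the coefficients.

x^2 - y^2 + 2*z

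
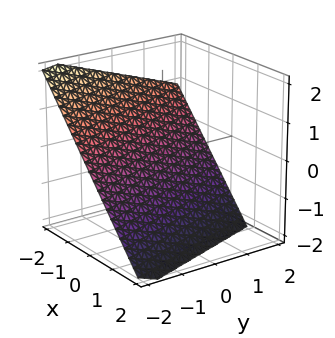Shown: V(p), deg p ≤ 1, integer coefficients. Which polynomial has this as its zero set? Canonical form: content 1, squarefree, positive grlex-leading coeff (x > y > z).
3*x + y + 3*z + 2

First, deg p = 1. Every cross-section is a straight line — this is a plane.
Then, from the visible intercepts: it crosses the y-axis at the gridline y = -2.
Finally, together with the visible shape, these determine p as stated.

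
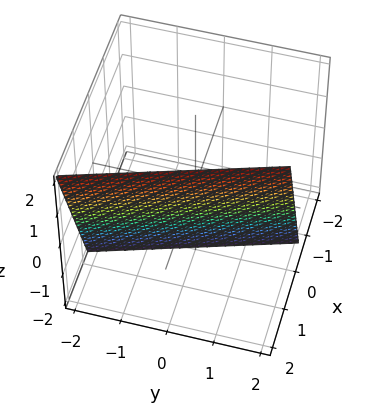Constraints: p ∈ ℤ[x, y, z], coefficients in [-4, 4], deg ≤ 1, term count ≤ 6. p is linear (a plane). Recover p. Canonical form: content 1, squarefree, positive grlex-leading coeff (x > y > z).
3*x + y - z - 2

Degree: the surface is flat (a plane), so deg p = 1.
Against the integer gridlines: one z-axis crossing is at z = -2; it meets the y-axis at y = 2 (among the integer gridlines).
Fitting integer coefficients to these (and the overall shape) gives p.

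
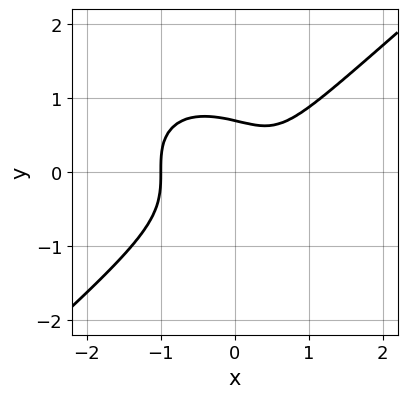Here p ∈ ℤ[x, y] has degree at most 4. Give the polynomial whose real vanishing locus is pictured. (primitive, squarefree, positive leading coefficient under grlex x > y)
2*x^3 - 3*y^3 - x + 1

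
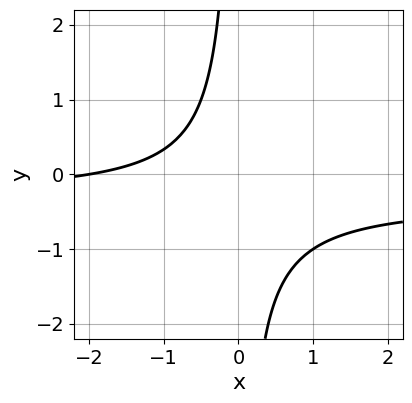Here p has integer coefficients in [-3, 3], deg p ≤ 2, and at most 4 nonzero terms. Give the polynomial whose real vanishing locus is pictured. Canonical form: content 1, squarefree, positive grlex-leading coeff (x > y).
3*x*y + x + 2

deg p = 2. A generic line meets the curve in up to 2 points.
From the axis intercepts and sections: it misses every integer gridline on the y-axis; it meets the x-axis at x = -2 (among the integer gridlines).
Matching integer coefficients to the picture gives p.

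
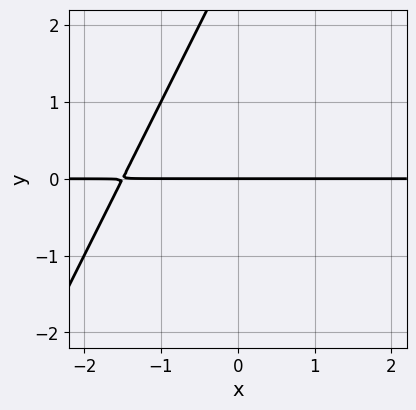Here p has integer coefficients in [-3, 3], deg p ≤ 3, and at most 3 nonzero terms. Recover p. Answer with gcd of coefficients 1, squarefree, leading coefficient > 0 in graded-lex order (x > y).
2*x*y - y^2 + 3*y

(a) deg p = 2. A generic line meets the curve in up to 2 points.
(b) Checking where it meets the axes: one y-axis crossing is at y = 0; every point of the x-axis in the box is on the curve.
(c) Matching integer coefficients to the picture gives p.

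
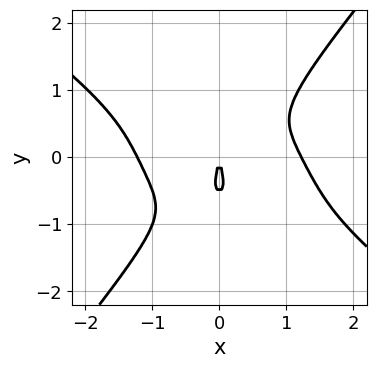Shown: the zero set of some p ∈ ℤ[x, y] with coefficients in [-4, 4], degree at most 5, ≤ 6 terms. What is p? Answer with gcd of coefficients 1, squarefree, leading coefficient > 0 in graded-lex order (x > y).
2*x^4 + 2*x^3*y - 2*y^4 - y^3 - 3*x^2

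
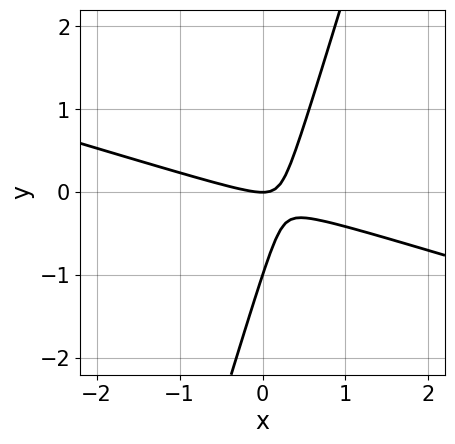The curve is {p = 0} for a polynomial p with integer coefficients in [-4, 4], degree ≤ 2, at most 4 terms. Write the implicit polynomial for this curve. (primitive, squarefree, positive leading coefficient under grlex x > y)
x^2 + 3*x*y - y^2 - y

1. The degree is 2 — a generic line meets the curve in up to 2 points.
2. From the visible intercepts: the y-axis gridline crossings are at y ∈ {-1, 0}; it crosses the x-axis at the gridline x = 0.
3. The integer polynomial consistent with all of this is the stated p.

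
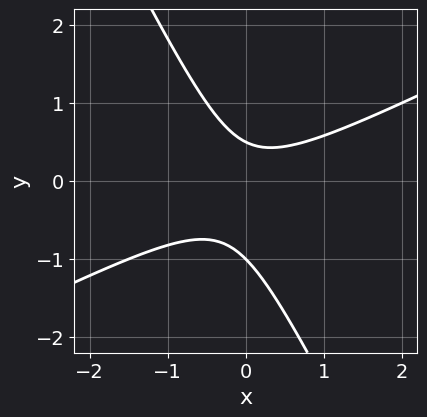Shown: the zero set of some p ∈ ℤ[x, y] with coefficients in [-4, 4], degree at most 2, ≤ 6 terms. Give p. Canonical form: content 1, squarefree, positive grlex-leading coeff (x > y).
2*x^2 - 3*x*y - 2*y^2 - y + 1

First, deg p = 2.
Next, from the axis intercepts and sections: the curve avoids every integer x-axis point in the box; it crosses the y-axis at the gridline y = -1.
Finally, together with the visible shape, these determine p as stated.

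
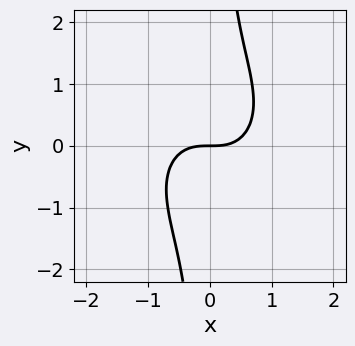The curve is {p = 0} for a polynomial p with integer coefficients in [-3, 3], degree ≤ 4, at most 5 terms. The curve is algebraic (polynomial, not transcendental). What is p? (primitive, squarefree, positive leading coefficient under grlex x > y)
Degree: a generic line meets the curve in up to 3 points, so deg p = 3.
Observable constraints: it crosses the x-axis at the gridline x = 0; one y-axis crossing is at y = 0.
Putting this together gives p.

x^3 + x*y^2 - y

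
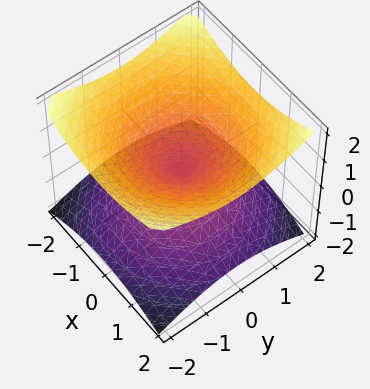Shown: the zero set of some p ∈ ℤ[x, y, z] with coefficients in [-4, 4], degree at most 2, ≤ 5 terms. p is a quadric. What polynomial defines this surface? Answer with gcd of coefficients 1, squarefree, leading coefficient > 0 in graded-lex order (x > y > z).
x^2 + y^2 - 2*z^2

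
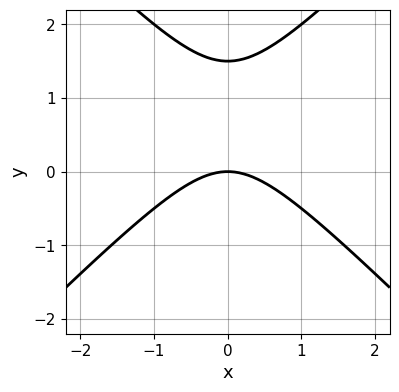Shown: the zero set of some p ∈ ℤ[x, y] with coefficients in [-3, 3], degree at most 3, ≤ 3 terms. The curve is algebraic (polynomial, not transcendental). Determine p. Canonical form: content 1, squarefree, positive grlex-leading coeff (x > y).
1. Degree: a generic line meets the curve in up to 2 points, so deg p = 2.
2. Symmetries: the x ↦ −x reflection is a symmetry, so x appears only in even powers.
3. Observable constraints: it meets the x-axis at x = 0 (among the integer gridlines); it meets the y-axis at y = 0 (among the integer gridlines).
4. Putting this together gives p.

2*x^2 - 2*y^2 + 3*y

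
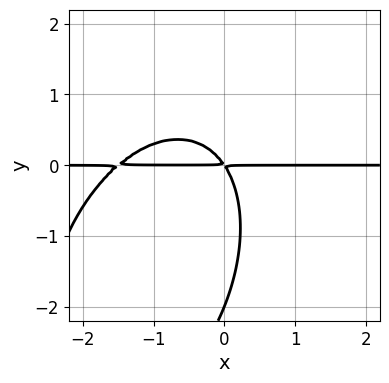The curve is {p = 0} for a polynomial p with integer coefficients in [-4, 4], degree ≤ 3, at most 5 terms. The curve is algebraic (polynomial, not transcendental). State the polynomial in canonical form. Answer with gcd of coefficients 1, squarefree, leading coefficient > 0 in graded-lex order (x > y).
Degree: a generic line meets the curve in up to 3 points, so deg p = 3.
From the visible intercepts: it meets the y-axis at y = -2 (among the integer gridlines); every point of the x-axis in the box is on the curve.
Assembling these constraints gives the stated polynomial.

2*x^2*y - x*y^2 + y^3 + 3*x*y + 2*y^2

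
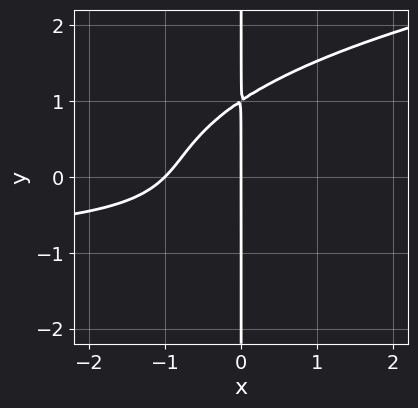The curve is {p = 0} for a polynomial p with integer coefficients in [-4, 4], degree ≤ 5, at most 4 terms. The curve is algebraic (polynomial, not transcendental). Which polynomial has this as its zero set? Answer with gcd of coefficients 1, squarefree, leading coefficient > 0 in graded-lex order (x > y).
Degree: the shape is more complex than any degree-3 curve, so deg p = 4.
From the axis intercepts and sections: the x-axis gridline crossings are at x ∈ {-1, 0}; every point of the y-axis in the box is on the curve.
These observations pin down the coefficients.

x*y^3 - x^2*y - x^2 - x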